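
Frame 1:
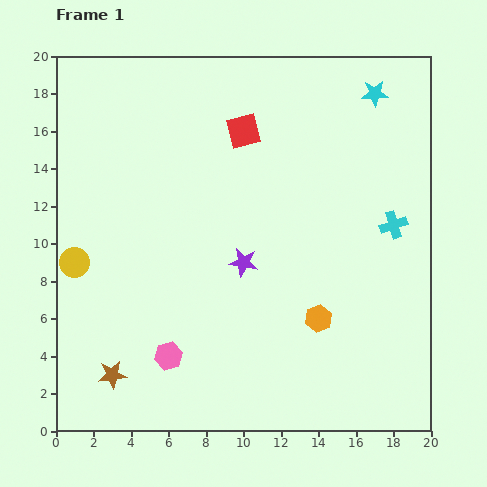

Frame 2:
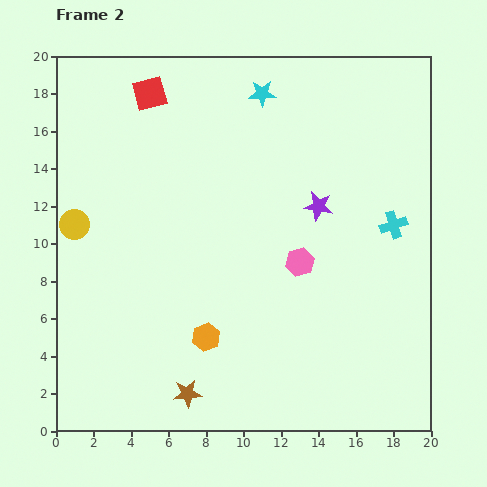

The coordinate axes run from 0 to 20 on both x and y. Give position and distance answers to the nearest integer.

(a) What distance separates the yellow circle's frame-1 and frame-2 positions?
2

The yellow circle moved from (1, 9) to (1, 11), a distance of √(0² + 2²) ≈ 2.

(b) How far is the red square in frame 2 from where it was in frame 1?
5

The red square moved from (10, 16) to (5, 18), a distance of √(5² + 2²) ≈ 5.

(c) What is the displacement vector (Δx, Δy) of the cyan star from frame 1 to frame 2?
(-6, 0)

The cyan star was at (17, 18) in frame 1 and (11, 18) in frame 2.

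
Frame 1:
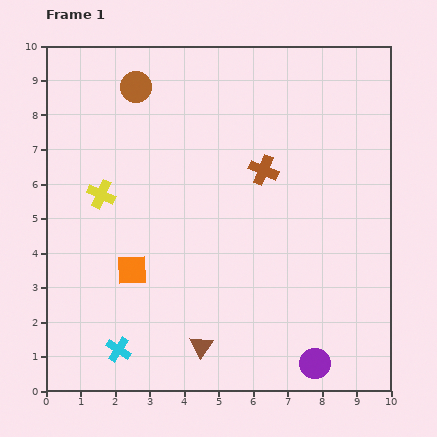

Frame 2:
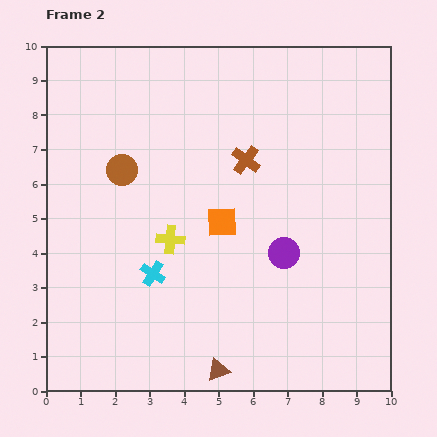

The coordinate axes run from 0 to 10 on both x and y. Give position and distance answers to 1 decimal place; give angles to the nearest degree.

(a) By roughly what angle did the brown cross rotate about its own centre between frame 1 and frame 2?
15° clockwise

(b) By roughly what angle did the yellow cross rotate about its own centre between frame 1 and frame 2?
19° counter-clockwise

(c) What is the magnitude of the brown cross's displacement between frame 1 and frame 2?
0.6

The brown cross moved from (6.3, 6.4) to (5.8, 6.7), a distance of √(0.5² + 0.3²) ≈ 0.6.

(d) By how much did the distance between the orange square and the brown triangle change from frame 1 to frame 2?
+1.3

Distance in frame 1: 3.0. Distance in frame 2: 4.3.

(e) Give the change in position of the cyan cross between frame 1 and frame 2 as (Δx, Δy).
(1.0, 2.2)

The cyan cross was at (2.1, 1.2) in frame 1 and (3.1, 3.4) in frame 2.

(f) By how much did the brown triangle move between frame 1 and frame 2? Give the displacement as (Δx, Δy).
(0.5, -0.7)

The brown triangle was at (4.5, 1.3) in frame 1 and (5.0, 0.6) in frame 2.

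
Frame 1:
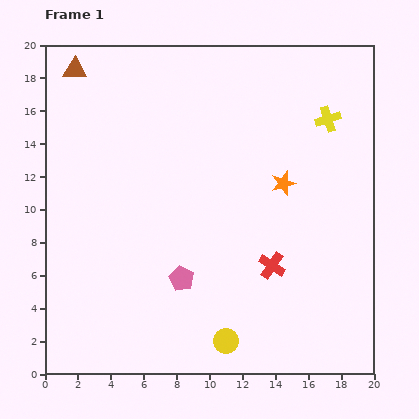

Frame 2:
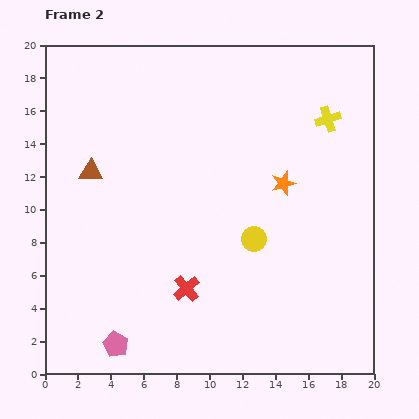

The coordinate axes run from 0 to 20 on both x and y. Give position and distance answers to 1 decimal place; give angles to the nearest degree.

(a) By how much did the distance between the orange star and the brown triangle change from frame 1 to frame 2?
-2.8

Distance in frame 1: 14.5. Distance in frame 2: 11.7.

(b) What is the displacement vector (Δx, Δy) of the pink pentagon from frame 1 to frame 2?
(-4.0, -4.0)

The pink pentagon was at (8.3, 5.8) in frame 1 and (4.3, 1.8) in frame 2.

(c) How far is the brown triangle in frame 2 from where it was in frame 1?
6.3

The brown triangle moved from (1.8, 18.5) to (2.8, 12.3), a distance of √(1.0² + 6.2²) ≈ 6.3.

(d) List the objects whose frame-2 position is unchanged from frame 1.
the orange star, the yellow cross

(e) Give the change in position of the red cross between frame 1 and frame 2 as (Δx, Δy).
(-5.2, -1.4)

The red cross was at (13.8, 6.6) in frame 1 and (8.6, 5.2) in frame 2.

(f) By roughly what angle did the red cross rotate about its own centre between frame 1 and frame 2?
16° clockwise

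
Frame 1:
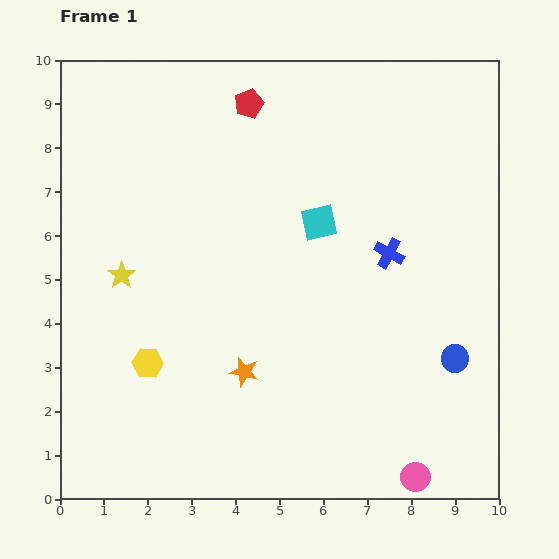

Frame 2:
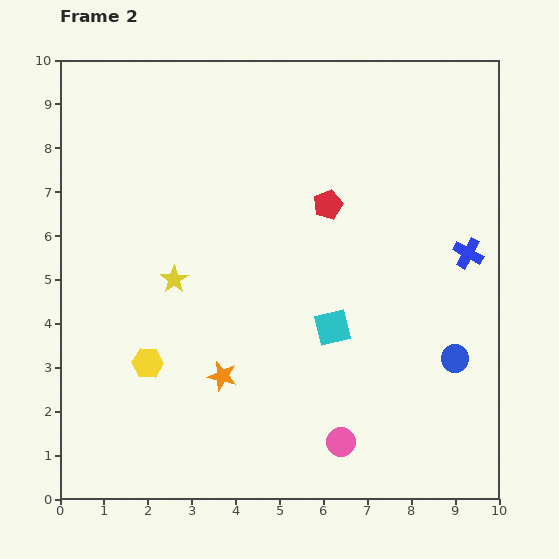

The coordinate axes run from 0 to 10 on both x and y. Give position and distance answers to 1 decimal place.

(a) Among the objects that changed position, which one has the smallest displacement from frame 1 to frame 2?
the orange star

(moved 0.5)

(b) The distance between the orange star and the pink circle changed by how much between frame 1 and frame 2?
-1.5

Distance in frame 1: 4.6. Distance in frame 2: 3.1.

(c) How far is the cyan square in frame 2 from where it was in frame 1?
2.4

The cyan square moved from (5.9, 6.3) to (6.2, 3.9), a distance of √(0.3² + 2.4²) ≈ 2.4.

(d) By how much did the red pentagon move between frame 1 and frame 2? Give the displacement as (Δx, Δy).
(1.8, -2.3)

The red pentagon was at (4.3, 9.0) in frame 1 and (6.1, 6.7) in frame 2.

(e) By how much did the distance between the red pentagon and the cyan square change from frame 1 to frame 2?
-0.3

Distance in frame 1: 3.1. Distance in frame 2: 2.8.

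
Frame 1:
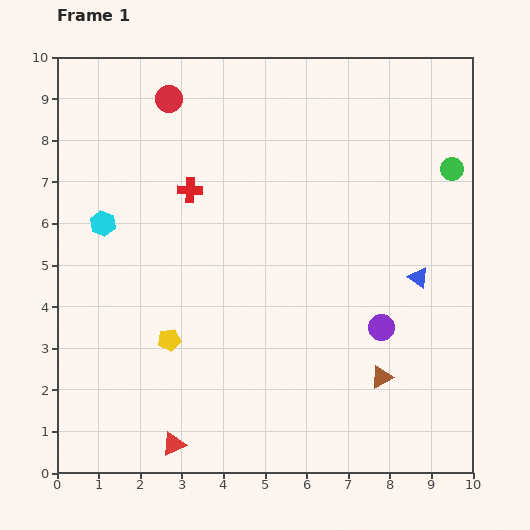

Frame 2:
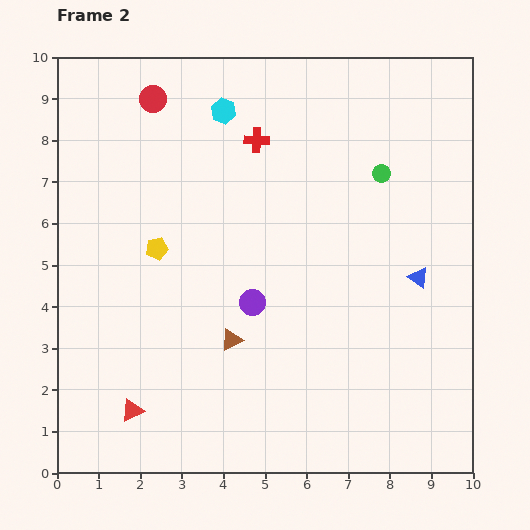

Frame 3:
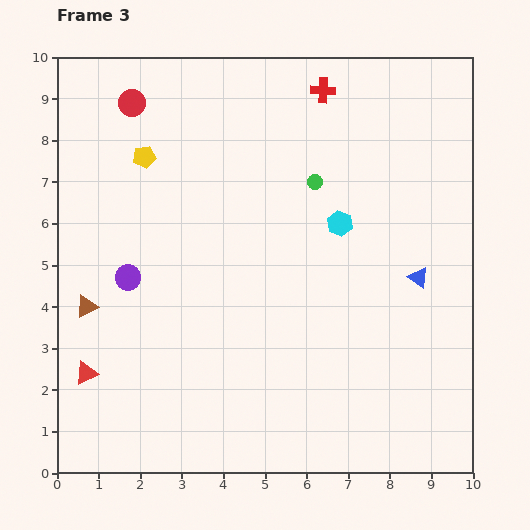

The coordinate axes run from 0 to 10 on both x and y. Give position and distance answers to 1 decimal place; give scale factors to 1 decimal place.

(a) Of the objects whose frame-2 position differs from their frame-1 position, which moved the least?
the red circle

(moved 0.4)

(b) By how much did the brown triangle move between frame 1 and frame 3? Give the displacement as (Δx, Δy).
(-7.1, 1.7)

The brown triangle was at (7.8, 2.3) in frame 1 and (0.7, 4.0) in frame 3.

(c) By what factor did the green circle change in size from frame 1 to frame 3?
0.6×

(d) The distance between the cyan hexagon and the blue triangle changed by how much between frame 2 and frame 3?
-3.9

Distance in frame 2: 6.2. Distance in frame 3: 2.3.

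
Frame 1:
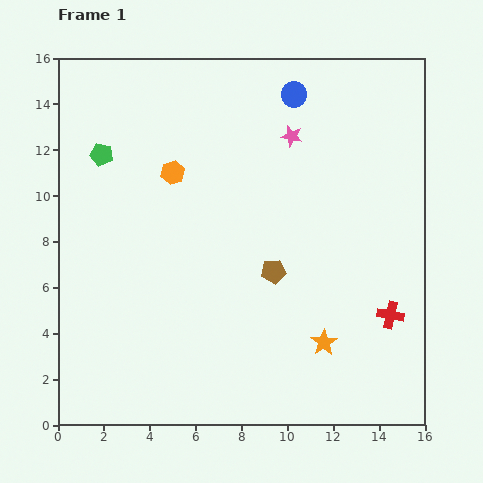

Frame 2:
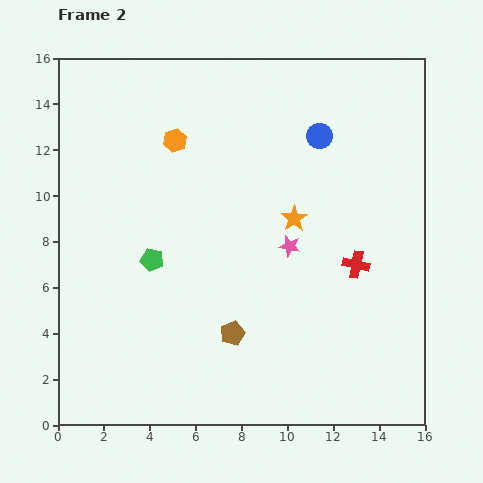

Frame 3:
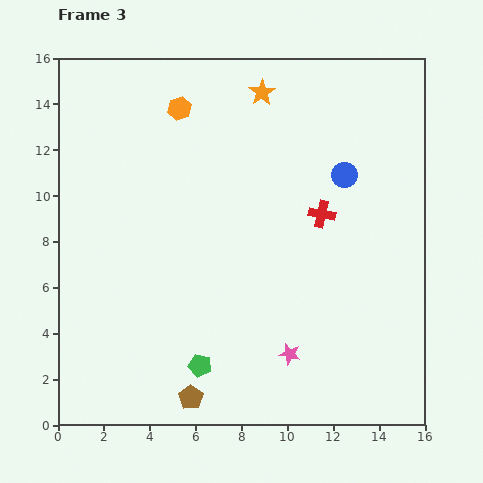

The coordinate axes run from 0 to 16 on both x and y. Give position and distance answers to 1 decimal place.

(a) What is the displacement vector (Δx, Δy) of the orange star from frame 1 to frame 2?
(-1.3, 5.4)

The orange star was at (11.6, 3.6) in frame 1 and (10.3, 9.0) in frame 2.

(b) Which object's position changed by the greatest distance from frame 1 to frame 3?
the orange star

(moved 11.2; next 10.2)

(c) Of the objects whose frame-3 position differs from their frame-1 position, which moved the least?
the orange hexagon

(moved 2.8)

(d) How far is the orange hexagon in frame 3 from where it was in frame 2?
1.4

The orange hexagon moved from (5.1, 12.4) to (5.3, 13.8), a distance of √(0.2² + 1.4²) ≈ 1.4.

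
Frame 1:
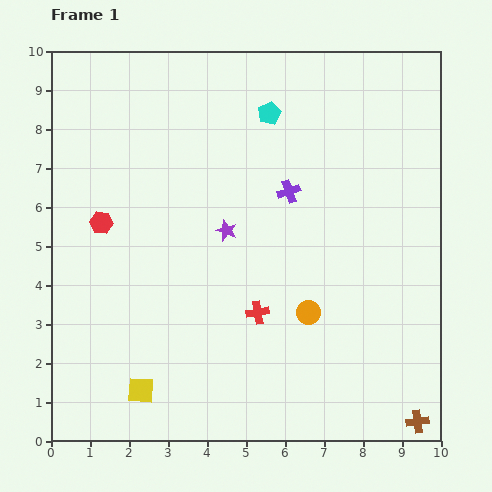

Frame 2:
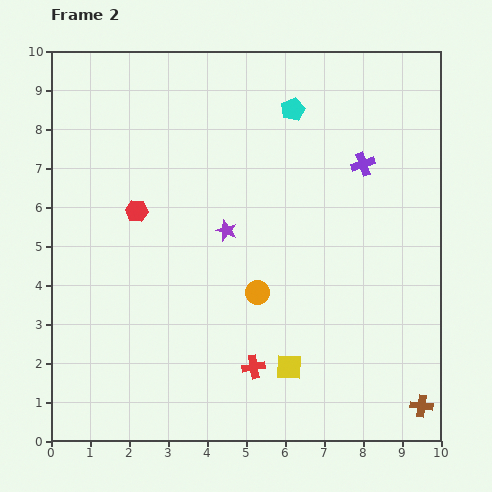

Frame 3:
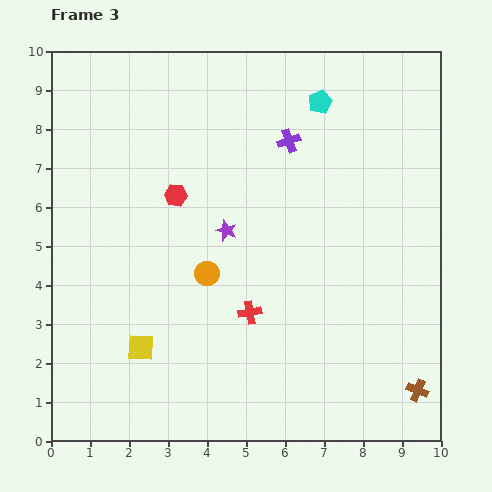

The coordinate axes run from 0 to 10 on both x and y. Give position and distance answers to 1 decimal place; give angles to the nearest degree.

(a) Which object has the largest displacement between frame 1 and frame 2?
the yellow square

(moved 3.8; next 2.0)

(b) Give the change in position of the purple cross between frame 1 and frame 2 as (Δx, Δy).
(1.9, 0.7)

The purple cross was at (6.1, 6.4) in frame 1 and (8.0, 7.1) in frame 2.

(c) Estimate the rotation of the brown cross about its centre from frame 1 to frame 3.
30° clockwise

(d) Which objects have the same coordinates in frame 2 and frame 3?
the purple star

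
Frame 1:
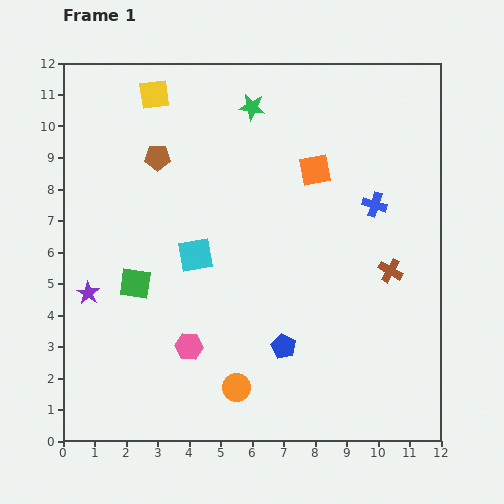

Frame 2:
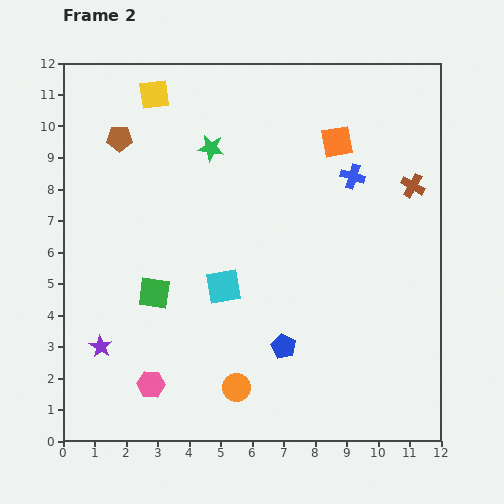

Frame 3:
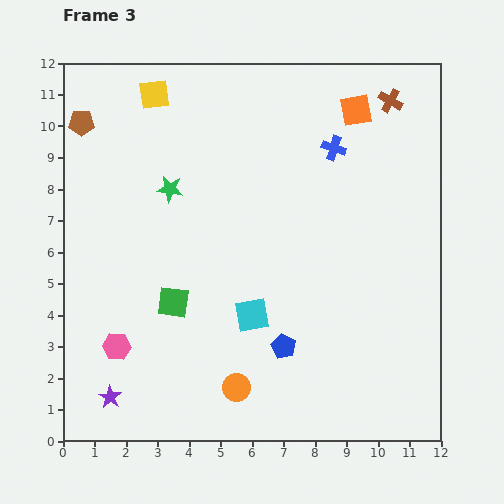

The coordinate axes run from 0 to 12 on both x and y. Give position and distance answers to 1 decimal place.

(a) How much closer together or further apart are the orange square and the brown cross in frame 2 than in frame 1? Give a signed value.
-1.2

Distance in frame 1: 4.0. Distance in frame 2: 2.8.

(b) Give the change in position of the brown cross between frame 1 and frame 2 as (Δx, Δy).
(0.7, 2.7)

The brown cross was at (10.4, 5.4) in frame 1 and (11.1, 8.1) in frame 2.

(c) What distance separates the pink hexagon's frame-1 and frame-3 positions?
2.3

The pink hexagon moved from (4.0, 3.0) to (1.7, 3.0), a distance of √(2.3² + 0.0²) ≈ 2.3.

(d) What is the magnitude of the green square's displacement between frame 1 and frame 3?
1.3

The green square moved from (2.3, 5.0) to (3.5, 4.4), a distance of √(1.2² + 0.6²) ≈ 1.3.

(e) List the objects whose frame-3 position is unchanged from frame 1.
the yellow square, the blue pentagon, the orange circle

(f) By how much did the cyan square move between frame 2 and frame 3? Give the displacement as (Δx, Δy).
(0.9, -0.9)

The cyan square was at (5.1, 4.9) in frame 2 and (6.0, 4.0) in frame 3.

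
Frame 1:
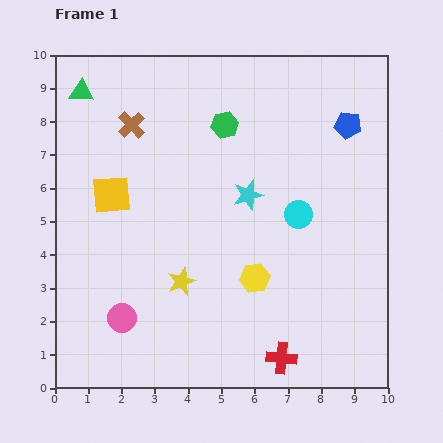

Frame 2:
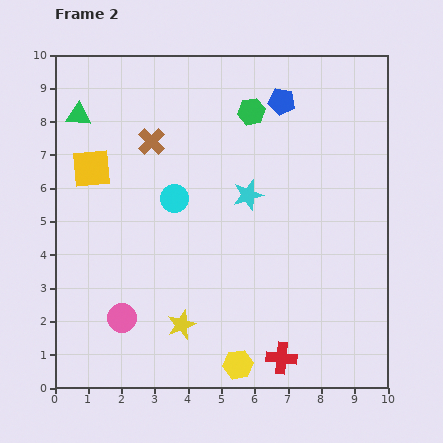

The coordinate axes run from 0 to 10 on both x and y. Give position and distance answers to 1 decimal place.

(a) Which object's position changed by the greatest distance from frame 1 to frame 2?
the cyan circle

(moved 3.7; next 2.6)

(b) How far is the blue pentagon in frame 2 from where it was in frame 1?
2.1

The blue pentagon moved from (8.8, 7.9) to (6.8, 8.6), a distance of √(2.0² + 0.7²) ≈ 2.1.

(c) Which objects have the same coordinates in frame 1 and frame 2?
the cyan star, the pink circle, the red cross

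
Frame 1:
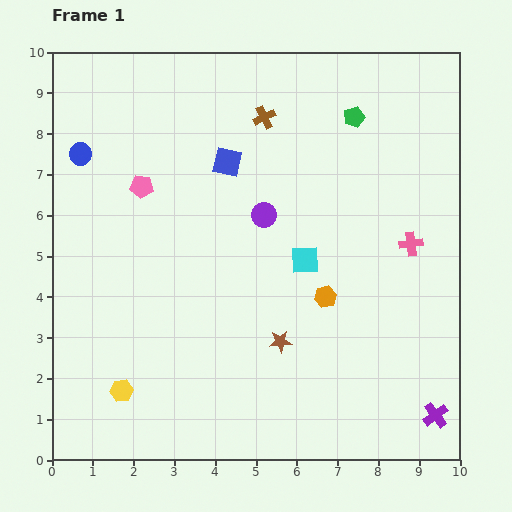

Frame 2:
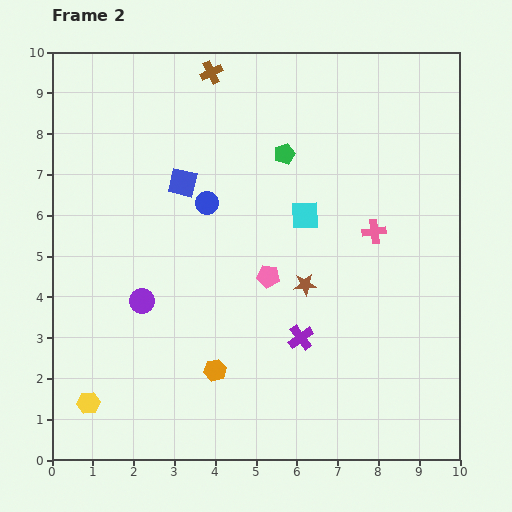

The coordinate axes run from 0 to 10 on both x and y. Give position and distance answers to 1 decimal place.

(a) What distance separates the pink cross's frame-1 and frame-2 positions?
0.9

The pink cross moved from (8.8, 5.3) to (7.9, 5.6), a distance of √(0.9² + 0.3²) ≈ 0.9.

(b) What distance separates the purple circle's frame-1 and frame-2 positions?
3.7

The purple circle moved from (5.2, 6.0) to (2.2, 3.9), a distance of √(3.0² + 2.1²) ≈ 3.7.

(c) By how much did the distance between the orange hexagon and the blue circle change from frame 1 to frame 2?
-2.8

Distance in frame 1: 6.9. Distance in frame 2: 4.1.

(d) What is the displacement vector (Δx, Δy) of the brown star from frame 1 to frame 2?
(0.6, 1.4)

The brown star was at (5.6, 2.9) in frame 1 and (6.2, 4.3) in frame 2.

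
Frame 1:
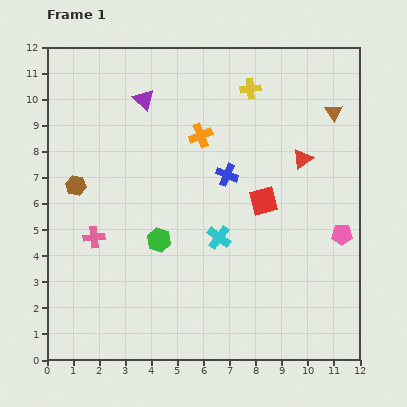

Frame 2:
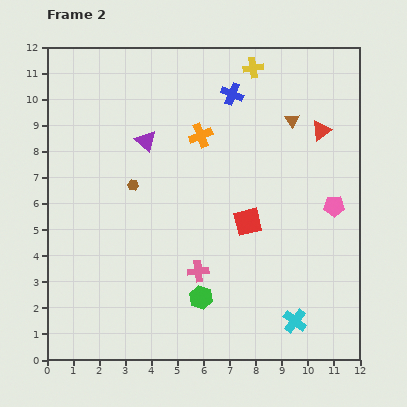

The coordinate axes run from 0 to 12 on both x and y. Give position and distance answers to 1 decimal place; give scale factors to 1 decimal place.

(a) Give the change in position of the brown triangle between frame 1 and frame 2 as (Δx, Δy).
(-1.6, -0.3)

The brown triangle was at (11.0, 9.5) in frame 1 and (9.4, 9.2) in frame 2.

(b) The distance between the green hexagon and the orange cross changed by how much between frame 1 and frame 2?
+1.9

Distance in frame 1: 4.3. Distance in frame 2: 6.2.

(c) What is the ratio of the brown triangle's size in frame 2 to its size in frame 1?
0.8×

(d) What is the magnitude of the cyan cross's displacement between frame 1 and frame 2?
4.3

The cyan cross moved from (6.6, 4.7) to (9.5, 1.5), a distance of √(2.9² + 3.2²) ≈ 4.3.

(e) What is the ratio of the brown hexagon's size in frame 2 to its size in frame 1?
0.6×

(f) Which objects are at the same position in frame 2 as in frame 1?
the orange cross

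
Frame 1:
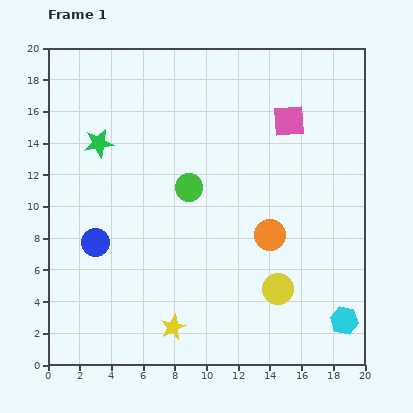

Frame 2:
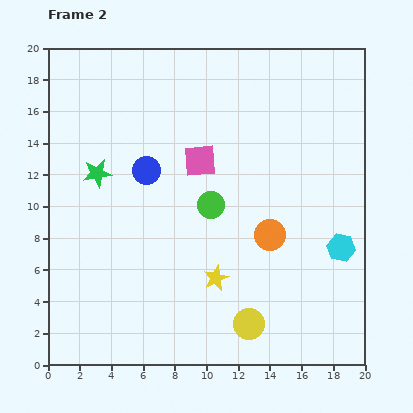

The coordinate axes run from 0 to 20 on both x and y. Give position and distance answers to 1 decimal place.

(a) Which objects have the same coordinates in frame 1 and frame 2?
the orange circle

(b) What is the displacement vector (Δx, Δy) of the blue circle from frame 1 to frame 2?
(3.2, 4.6)

The blue circle was at (3.0, 7.7) in frame 1 and (6.2, 12.3) in frame 2.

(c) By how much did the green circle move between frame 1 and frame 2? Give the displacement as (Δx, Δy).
(1.4, -1.1)

The green circle was at (8.9, 11.2) in frame 1 and (10.3, 10.1) in frame 2.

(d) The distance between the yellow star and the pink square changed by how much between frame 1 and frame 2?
-7.4

Distance in frame 1: 14.9. Distance in frame 2: 7.5.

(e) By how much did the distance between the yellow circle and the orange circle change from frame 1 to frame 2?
+2.3

Distance in frame 1: 3.4. Distance in frame 2: 5.7.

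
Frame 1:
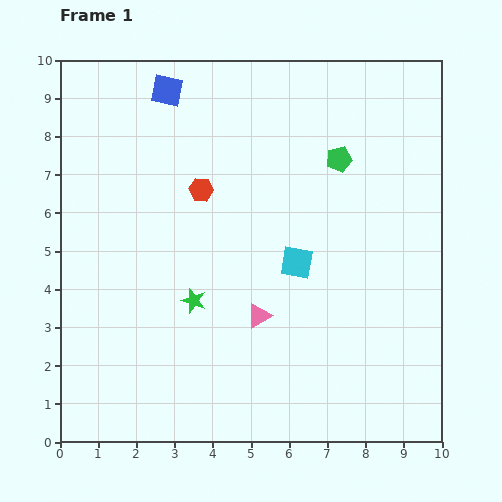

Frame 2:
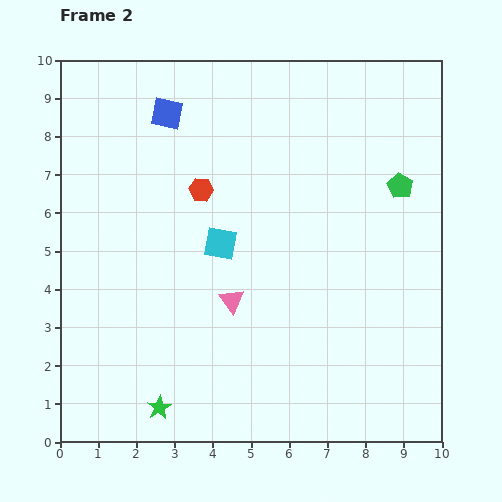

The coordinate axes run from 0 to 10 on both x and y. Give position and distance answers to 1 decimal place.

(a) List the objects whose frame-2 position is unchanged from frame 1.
the red hexagon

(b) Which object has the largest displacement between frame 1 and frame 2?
the green star

(moved 2.9; next 2.1)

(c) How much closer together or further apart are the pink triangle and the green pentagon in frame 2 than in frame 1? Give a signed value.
+0.7

Distance in frame 1: 4.6. Distance in frame 2: 5.3.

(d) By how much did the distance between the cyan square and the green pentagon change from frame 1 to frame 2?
+2.0

Distance in frame 1: 2.9. Distance in frame 2: 4.9.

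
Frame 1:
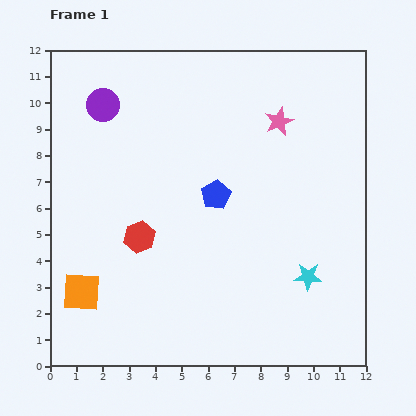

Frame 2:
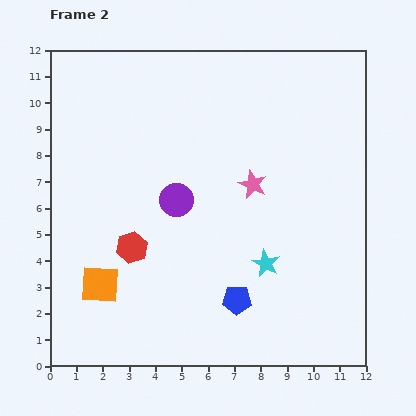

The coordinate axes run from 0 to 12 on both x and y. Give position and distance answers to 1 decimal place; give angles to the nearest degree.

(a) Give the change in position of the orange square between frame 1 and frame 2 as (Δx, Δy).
(0.7, 0.3)

The orange square was at (1.2, 2.8) in frame 1 and (1.9, 3.1) in frame 2.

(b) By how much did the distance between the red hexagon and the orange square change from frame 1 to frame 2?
-1.2

Distance in frame 1: 3.0. Distance in frame 2: 1.8.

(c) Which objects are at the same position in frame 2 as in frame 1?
none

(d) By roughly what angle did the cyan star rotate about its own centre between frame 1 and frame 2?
24° clockwise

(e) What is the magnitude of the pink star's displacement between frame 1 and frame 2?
2.6

The pink star moved from (8.7, 9.3) to (7.7, 6.9), a distance of √(1.0² + 2.4²) ≈ 2.6.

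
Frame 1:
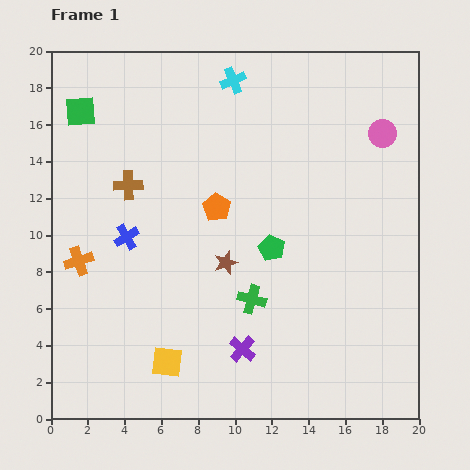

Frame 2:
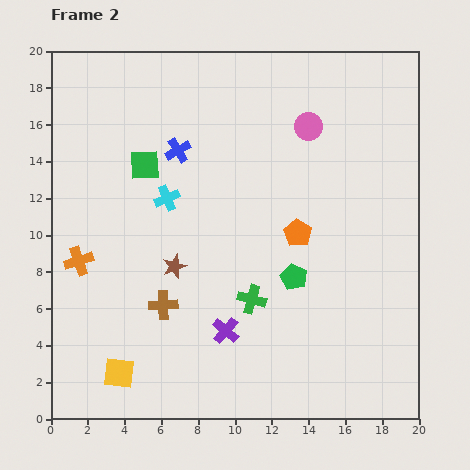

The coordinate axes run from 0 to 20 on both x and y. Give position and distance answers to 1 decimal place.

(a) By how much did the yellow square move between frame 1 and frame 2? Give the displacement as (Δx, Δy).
(-2.6, -0.6)

The yellow square was at (6.3, 3.1) in frame 1 and (3.7, 2.5) in frame 2.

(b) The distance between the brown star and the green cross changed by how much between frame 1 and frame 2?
+2.2

Distance in frame 1: 2.4. Distance in frame 2: 4.6.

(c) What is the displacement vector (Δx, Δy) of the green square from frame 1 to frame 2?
(3.5, -2.9)

The green square was at (1.6, 16.7) in frame 1 and (5.1, 13.8) in frame 2.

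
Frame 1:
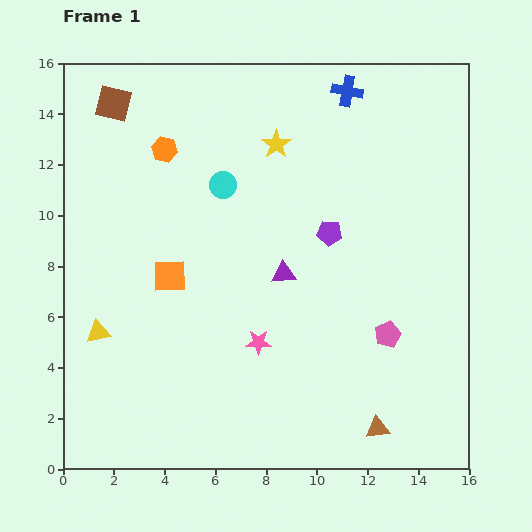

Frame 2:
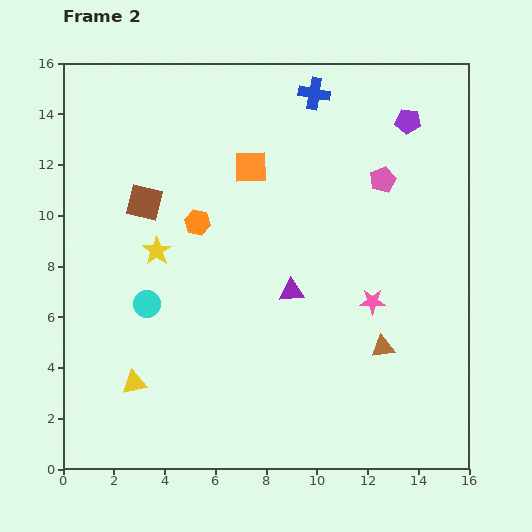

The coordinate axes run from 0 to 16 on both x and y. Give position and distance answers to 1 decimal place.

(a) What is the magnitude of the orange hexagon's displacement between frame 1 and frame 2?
3.2

The orange hexagon moved from (4.0, 12.6) to (5.3, 9.7), a distance of √(1.3² + 2.9²) ≈ 3.2.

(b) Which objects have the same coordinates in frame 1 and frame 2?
none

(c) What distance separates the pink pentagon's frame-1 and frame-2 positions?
6.1

The pink pentagon moved from (12.8, 5.3) to (12.6, 11.4), a distance of √(0.2² + 6.1²) ≈ 6.1.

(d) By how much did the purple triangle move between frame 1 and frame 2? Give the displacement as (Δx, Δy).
(0.3, -0.7)

The purple triangle was at (8.7, 7.7) in frame 1 and (9.0, 7.0) in frame 2.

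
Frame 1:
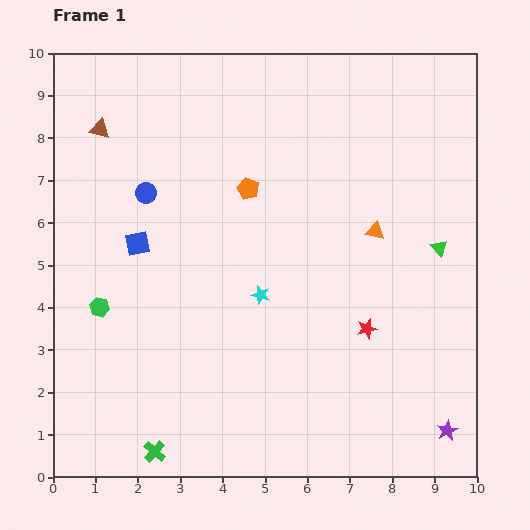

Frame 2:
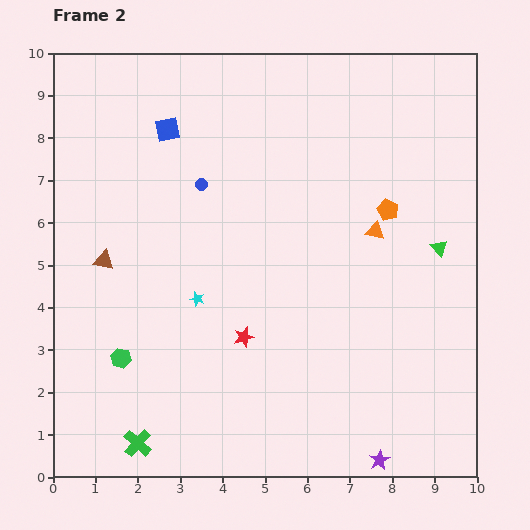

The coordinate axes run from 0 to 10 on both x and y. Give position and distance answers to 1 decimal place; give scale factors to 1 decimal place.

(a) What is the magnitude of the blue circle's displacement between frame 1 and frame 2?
1.3

The blue circle moved from (2.2, 6.7) to (3.5, 6.9), a distance of √(1.3² + 0.2²) ≈ 1.3.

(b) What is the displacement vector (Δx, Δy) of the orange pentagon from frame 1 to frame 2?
(3.3, -0.5)

The orange pentagon was at (4.6, 6.8) in frame 1 and (7.9, 6.3) in frame 2.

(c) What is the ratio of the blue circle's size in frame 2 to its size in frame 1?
0.6×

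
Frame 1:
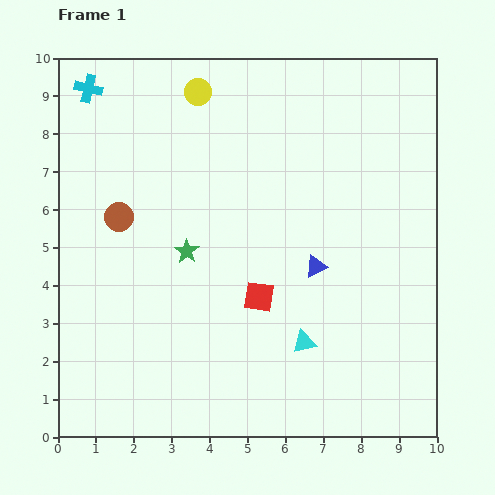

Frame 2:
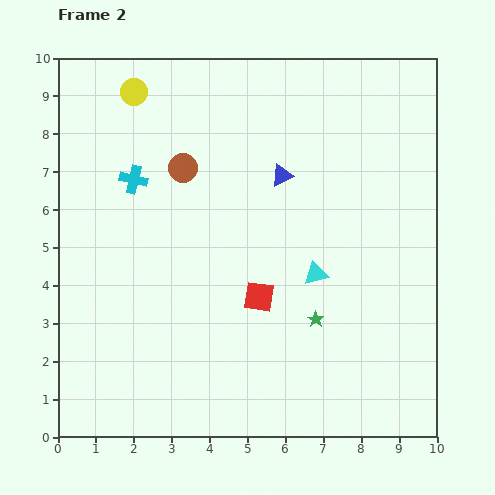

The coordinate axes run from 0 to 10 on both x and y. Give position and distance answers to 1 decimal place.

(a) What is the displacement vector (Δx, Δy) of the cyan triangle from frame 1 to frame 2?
(0.3, 1.8)

The cyan triangle was at (6.5, 2.5) in frame 1 and (6.8, 4.3) in frame 2.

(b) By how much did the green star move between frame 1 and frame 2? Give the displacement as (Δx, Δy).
(3.4, -1.8)

The green star was at (3.4, 4.9) in frame 1 and (6.8, 3.1) in frame 2.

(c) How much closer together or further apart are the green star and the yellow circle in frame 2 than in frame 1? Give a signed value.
+3.5

Distance in frame 1: 4.2. Distance in frame 2: 7.7.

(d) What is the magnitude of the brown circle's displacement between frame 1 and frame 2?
2.1

The brown circle moved from (1.6, 5.8) to (3.3, 7.1), a distance of √(1.7² + 1.3²) ≈ 2.1.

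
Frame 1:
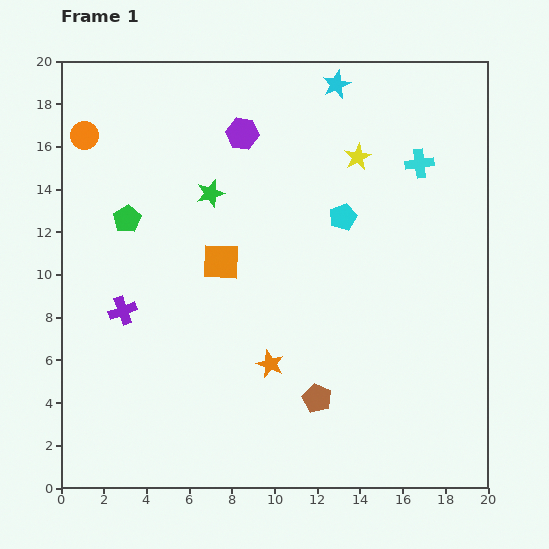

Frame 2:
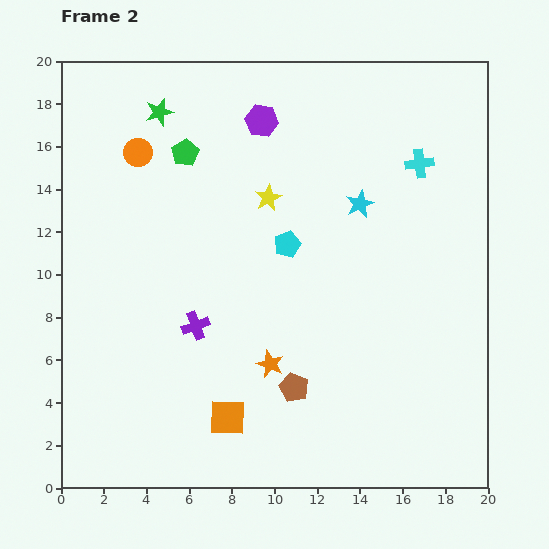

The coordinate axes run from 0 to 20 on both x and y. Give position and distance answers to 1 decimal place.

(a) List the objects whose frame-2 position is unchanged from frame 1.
the orange star, the cyan cross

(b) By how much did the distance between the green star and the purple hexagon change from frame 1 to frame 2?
+1.6

Distance in frame 1: 3.2. Distance in frame 2: 4.8.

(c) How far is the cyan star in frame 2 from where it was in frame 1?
5.7

The cyan star moved from (12.9, 18.9) to (14.0, 13.3), a distance of √(1.1² + 5.6²) ≈ 5.7.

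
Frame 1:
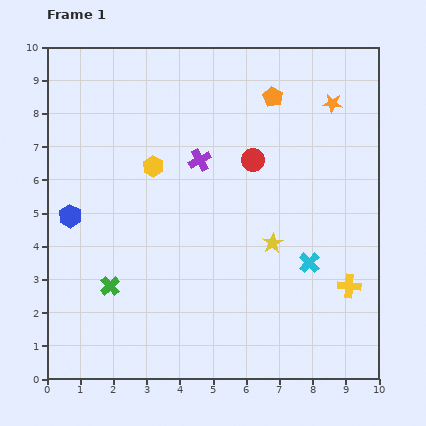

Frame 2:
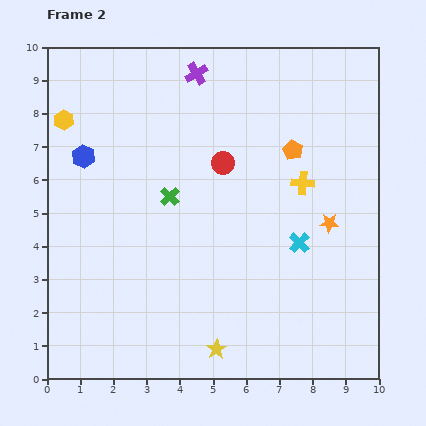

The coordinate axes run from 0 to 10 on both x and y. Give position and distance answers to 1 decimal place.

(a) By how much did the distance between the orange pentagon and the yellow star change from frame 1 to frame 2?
+2.0

Distance in frame 1: 4.4. Distance in frame 2: 6.4.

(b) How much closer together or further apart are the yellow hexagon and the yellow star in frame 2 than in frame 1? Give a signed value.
+4.0

Distance in frame 1: 4.3. Distance in frame 2: 8.3.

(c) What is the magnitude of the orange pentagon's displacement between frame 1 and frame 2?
1.7

The orange pentagon moved from (6.8, 8.5) to (7.4, 6.9), a distance of √(0.6² + 1.6²) ≈ 1.7.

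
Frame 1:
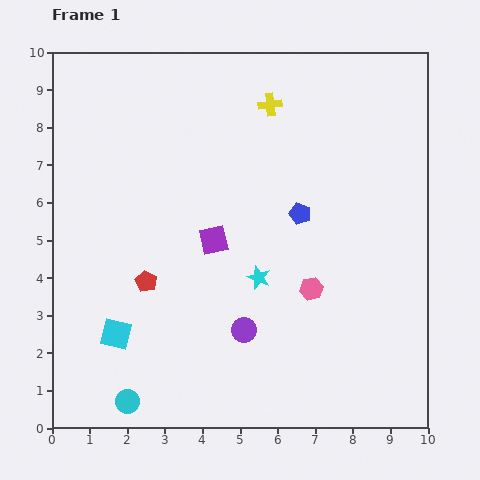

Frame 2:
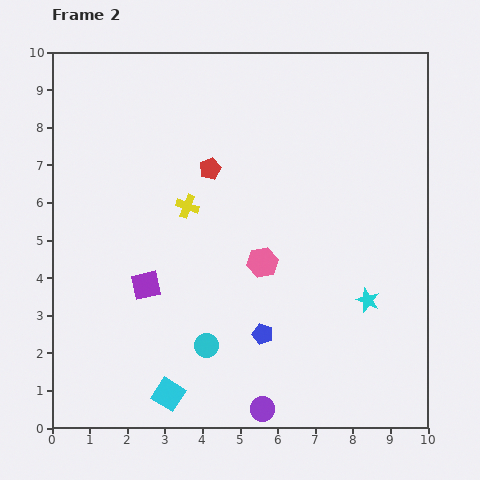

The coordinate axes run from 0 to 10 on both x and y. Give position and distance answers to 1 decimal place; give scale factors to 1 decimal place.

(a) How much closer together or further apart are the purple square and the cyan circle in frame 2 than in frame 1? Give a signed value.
-2.6

Distance in frame 1: 4.9. Distance in frame 2: 2.3.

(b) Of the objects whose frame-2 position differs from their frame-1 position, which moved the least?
the pink hexagon

(moved 1.5)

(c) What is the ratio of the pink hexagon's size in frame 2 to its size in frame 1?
1.4×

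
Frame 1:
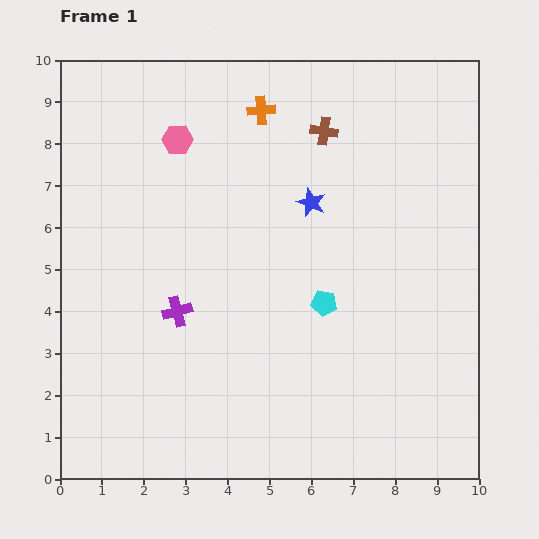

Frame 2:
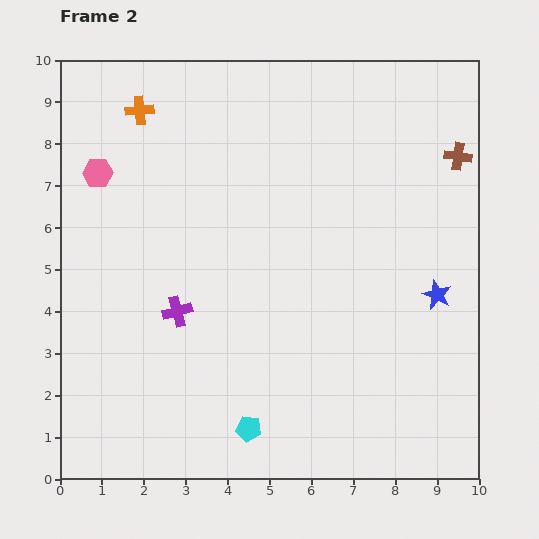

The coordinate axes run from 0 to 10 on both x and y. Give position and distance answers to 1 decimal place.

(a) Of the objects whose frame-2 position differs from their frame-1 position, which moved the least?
the pink hexagon

(moved 2.1)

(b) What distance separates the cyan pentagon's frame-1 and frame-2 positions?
3.5

The cyan pentagon moved from (6.3, 4.2) to (4.5, 1.2), a distance of √(1.8² + 3.0²) ≈ 3.5.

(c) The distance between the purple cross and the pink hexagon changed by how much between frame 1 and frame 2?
-0.3

Distance in frame 1: 4.1. Distance in frame 2: 3.8.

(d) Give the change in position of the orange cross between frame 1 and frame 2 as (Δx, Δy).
(-2.9, 0.0)

The orange cross was at (4.8, 8.8) in frame 1 and (1.9, 8.8) in frame 2.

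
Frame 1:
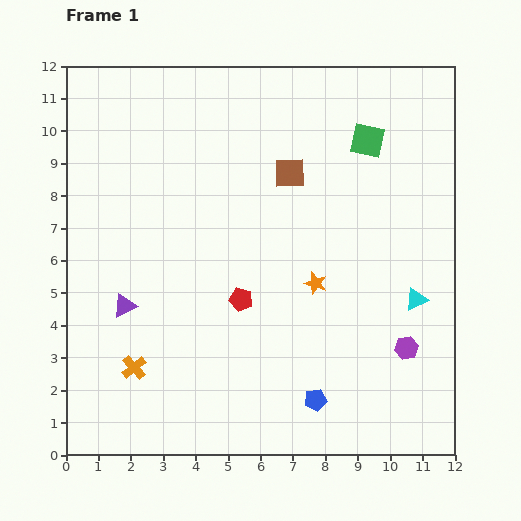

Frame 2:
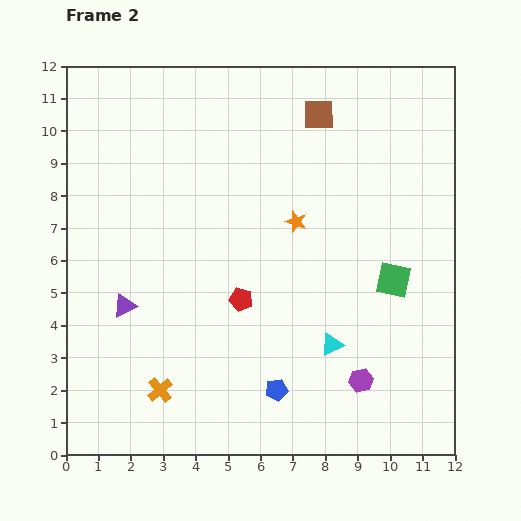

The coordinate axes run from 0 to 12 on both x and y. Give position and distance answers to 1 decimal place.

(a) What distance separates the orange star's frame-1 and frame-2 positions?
2.0

The orange star moved from (7.7, 5.3) to (7.1, 7.2), a distance of √(0.6² + 1.9²) ≈ 2.0.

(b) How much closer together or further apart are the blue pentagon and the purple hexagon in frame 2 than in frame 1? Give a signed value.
-0.6

Distance in frame 1: 3.2. Distance in frame 2: 2.6.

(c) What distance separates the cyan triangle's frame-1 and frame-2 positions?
3.0

The cyan triangle moved from (10.8, 4.8) to (8.2, 3.4), a distance of √(2.6² + 1.4²) ≈ 3.0.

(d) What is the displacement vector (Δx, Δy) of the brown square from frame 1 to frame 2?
(0.9, 1.8)

The brown square was at (6.9, 8.7) in frame 1 and (7.8, 10.5) in frame 2.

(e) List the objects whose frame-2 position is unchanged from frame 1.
the purple triangle, the red pentagon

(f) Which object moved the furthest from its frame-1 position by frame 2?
the green square

(moved 4.4; next 3.0)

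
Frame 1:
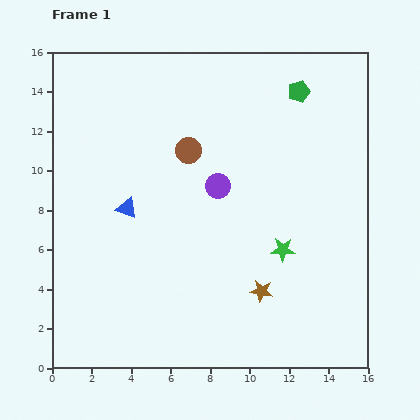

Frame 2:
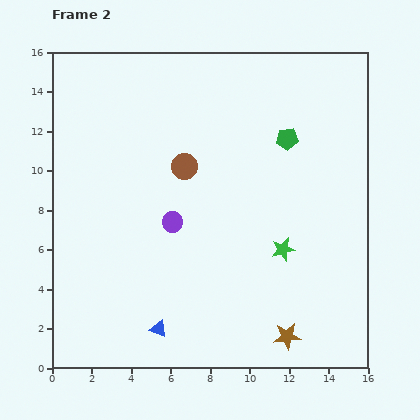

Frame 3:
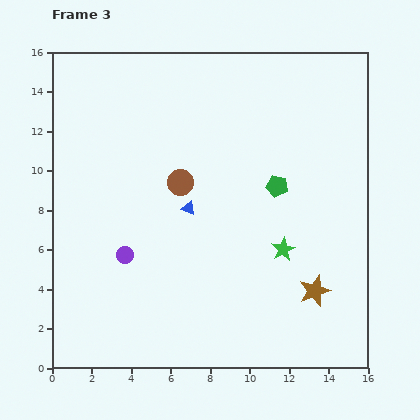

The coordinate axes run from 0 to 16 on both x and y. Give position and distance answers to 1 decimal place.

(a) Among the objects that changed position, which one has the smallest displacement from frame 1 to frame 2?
the brown circle

(moved 0.8)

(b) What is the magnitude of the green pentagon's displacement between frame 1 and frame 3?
4.9

The green pentagon moved from (12.5, 14.0) to (11.4, 9.2), a distance of √(1.1² + 4.8²) ≈ 4.9.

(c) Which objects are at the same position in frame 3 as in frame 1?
the green star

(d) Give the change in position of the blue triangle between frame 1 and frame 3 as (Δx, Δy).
(3.1, 0.0)

The blue triangle was at (3.8, 8.1) in frame 1 and (6.9, 8.1) in frame 3.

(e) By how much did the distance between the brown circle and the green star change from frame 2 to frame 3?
-0.3

Distance in frame 2: 6.5. Distance in frame 3: 6.2.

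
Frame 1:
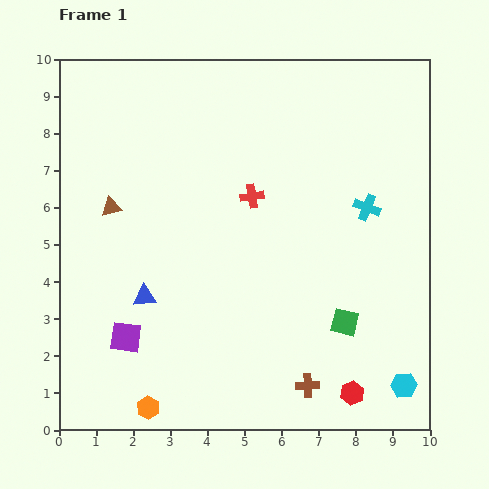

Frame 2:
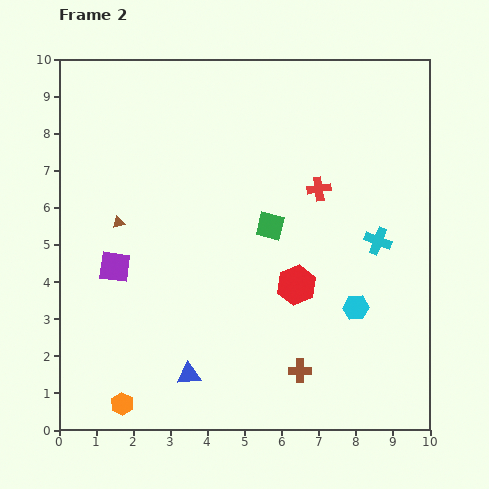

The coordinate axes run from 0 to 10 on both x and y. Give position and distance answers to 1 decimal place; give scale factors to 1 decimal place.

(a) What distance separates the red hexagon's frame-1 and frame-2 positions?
3.3

The red hexagon moved from (7.9, 1.0) to (6.4, 3.9), a distance of √(1.5² + 2.9²) ≈ 3.3.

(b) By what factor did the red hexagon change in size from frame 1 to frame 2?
1.6×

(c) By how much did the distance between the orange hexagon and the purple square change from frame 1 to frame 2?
+1.7

Distance in frame 1: 2.0. Distance in frame 2: 3.7.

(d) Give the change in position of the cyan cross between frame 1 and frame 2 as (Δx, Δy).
(0.3, -0.9)

The cyan cross was at (8.3, 6.0) in frame 1 and (8.6, 5.1) in frame 2.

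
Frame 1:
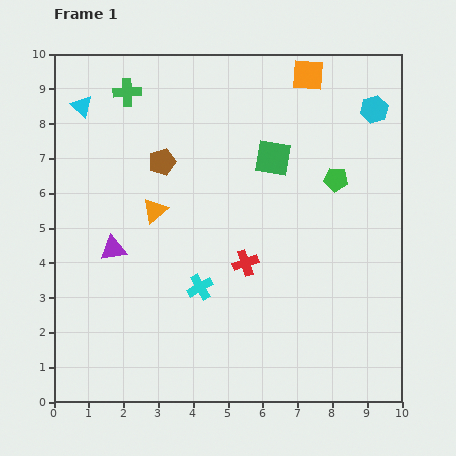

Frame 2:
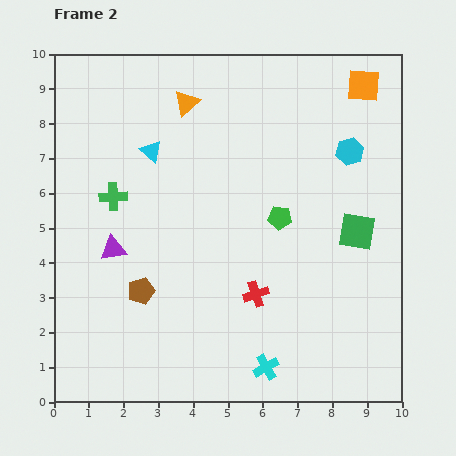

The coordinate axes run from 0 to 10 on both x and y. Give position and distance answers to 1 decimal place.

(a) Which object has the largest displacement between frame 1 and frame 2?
the brown pentagon

(moved 3.7; next 3.2)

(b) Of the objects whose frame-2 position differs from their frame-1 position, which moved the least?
the red cross

(moved 0.9)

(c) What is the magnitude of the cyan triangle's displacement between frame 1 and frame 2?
2.4

The cyan triangle moved from (0.8, 8.5) to (2.8, 7.2), a distance of √(2.0² + 1.3²) ≈ 2.4.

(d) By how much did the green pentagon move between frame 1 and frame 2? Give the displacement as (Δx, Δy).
(-1.6, -1.1)

The green pentagon was at (8.1, 6.4) in frame 1 and (6.5, 5.3) in frame 2.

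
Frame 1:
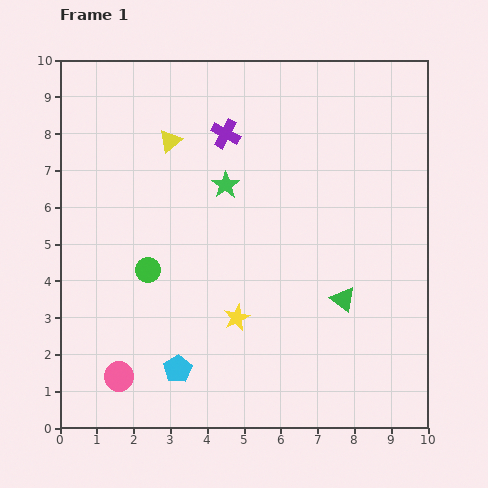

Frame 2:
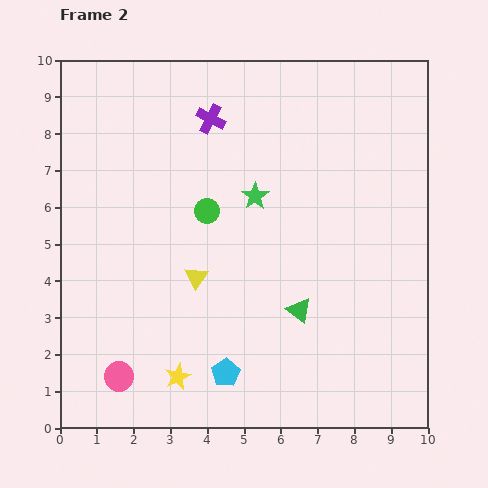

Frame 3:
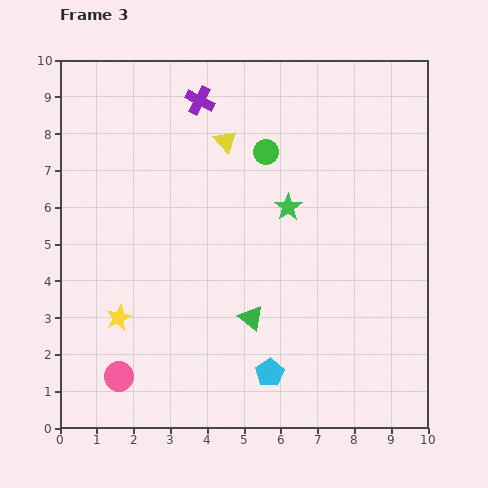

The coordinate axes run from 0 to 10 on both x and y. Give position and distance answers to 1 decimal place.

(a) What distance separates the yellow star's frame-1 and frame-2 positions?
2.3

The yellow star moved from (4.8, 3.0) to (3.2, 1.4), a distance of √(1.6² + 1.6²) ≈ 2.3.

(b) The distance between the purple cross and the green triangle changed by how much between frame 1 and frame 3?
+0.6

Distance in frame 1: 5.5. Distance in frame 3: 6.1.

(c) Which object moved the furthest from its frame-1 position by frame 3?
the green circle

(moved 4.5; next 3.2)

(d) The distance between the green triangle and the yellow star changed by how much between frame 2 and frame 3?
-0.2

Distance in frame 2: 3.8. Distance in frame 3: 3.6.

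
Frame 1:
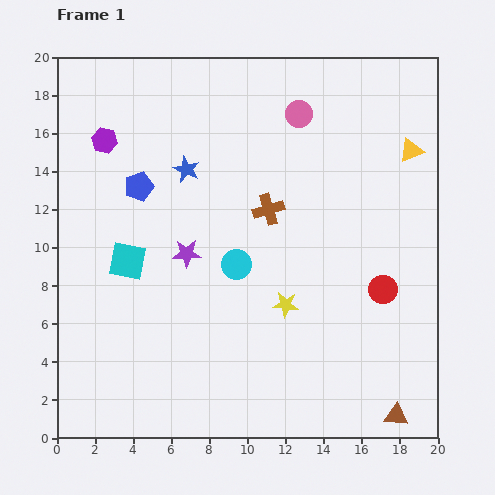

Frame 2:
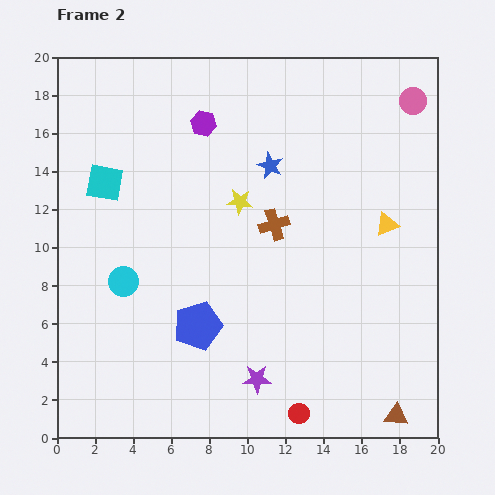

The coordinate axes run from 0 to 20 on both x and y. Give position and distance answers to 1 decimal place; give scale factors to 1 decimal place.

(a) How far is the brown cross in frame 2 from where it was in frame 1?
0.9

The brown cross moved from (11.1, 12.0) to (11.4, 11.2), a distance of √(0.3² + 0.8²) ≈ 0.9.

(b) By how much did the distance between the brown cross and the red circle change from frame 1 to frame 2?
+2.7

Distance in frame 1: 7.3. Distance in frame 2: 10.0.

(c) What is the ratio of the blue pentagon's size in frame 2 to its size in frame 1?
1.7×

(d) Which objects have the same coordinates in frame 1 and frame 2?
the brown triangle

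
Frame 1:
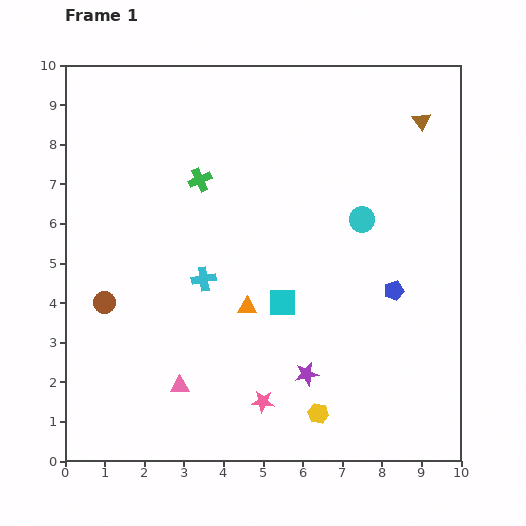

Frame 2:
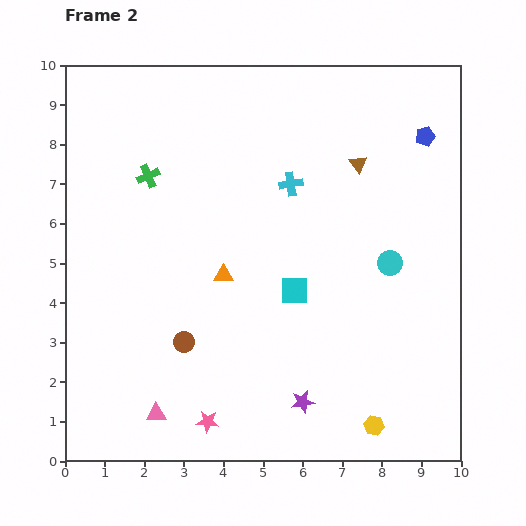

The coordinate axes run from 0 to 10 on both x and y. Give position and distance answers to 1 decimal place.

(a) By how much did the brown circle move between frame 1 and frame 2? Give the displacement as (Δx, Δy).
(2.0, -1.0)

The brown circle was at (1.0, 4.0) in frame 1 and (3.0, 3.0) in frame 2.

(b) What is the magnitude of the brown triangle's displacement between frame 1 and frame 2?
1.9

The brown triangle moved from (9.0, 8.6) to (7.4, 7.5), a distance of √(1.6² + 1.1²) ≈ 1.9.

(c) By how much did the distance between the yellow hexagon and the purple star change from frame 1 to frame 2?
+0.9

Distance in frame 1: 1.0. Distance in frame 2: 1.9.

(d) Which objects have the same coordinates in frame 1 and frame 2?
none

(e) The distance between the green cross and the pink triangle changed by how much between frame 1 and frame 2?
+0.8

Distance in frame 1: 5.2. Distance in frame 2: 6.0.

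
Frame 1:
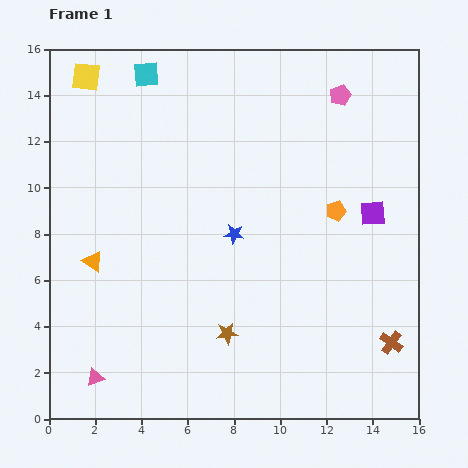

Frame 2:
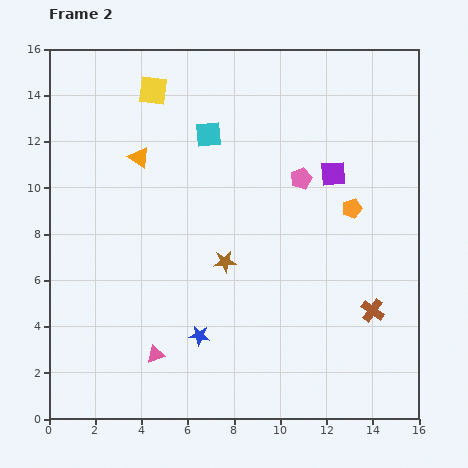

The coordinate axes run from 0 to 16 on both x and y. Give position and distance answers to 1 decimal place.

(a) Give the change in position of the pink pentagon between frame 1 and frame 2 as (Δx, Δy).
(-1.7, -3.6)

The pink pentagon was at (12.6, 14.0) in frame 1 and (10.9, 10.4) in frame 2.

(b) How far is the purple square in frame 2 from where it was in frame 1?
2.4

The purple square moved from (14.0, 8.9) to (12.3, 10.6), a distance of √(1.7² + 1.7²) ≈ 2.4.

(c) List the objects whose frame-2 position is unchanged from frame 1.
none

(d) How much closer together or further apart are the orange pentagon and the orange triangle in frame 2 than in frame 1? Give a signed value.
-1.2

Distance in frame 1: 10.7. Distance in frame 2: 9.5.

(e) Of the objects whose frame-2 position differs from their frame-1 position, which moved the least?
the orange pentagon

(moved 0.7)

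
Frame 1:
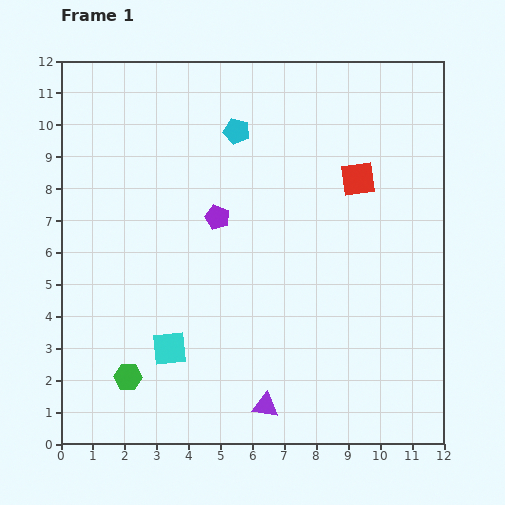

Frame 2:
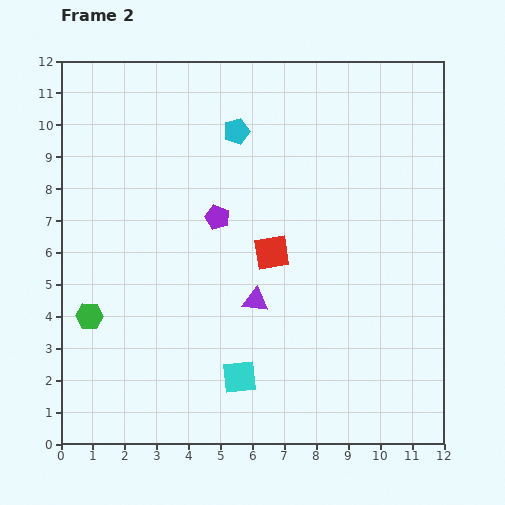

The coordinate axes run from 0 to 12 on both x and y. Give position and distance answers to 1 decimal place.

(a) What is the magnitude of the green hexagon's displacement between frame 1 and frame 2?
2.2

The green hexagon moved from (2.1, 2.1) to (0.9, 4.0), a distance of √(1.2² + 1.9²) ≈ 2.2.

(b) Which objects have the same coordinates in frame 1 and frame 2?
the cyan pentagon, the purple pentagon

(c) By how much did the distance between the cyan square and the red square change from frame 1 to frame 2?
-3.9

Distance in frame 1: 7.9. Distance in frame 2: 4.0.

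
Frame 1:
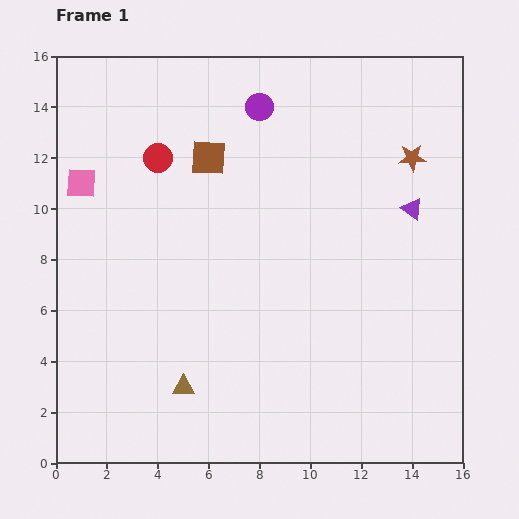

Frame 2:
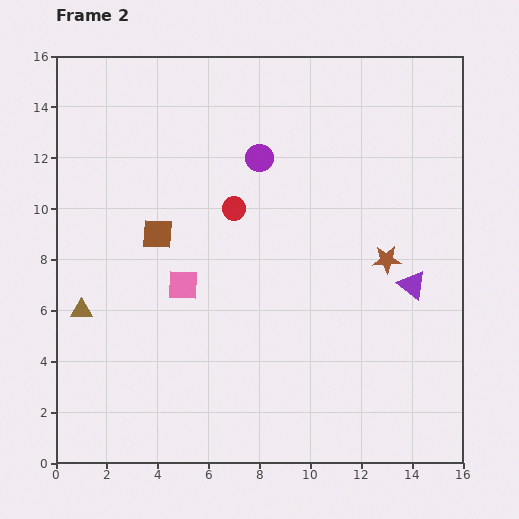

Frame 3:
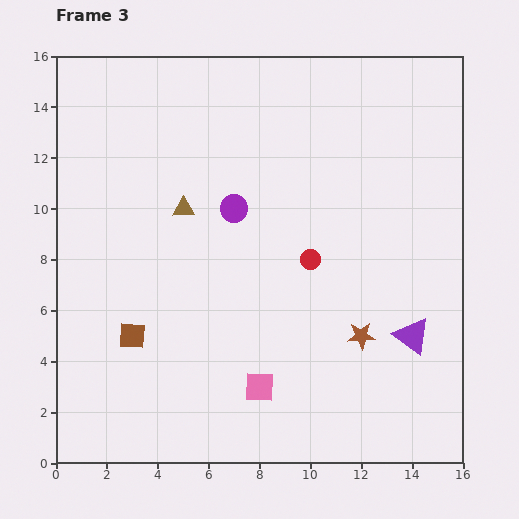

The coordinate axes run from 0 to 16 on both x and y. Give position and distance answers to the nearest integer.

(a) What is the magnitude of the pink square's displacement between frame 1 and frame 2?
6

The pink square moved from (1, 11) to (5, 7), a distance of √(4² + 4²) ≈ 6.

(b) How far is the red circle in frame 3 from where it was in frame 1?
7

The red circle moved from (4, 12) to (10, 8), a distance of √(6² + 4²) ≈ 7.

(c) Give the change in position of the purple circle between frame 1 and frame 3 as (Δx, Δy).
(-1, -4)

The purple circle was at (8, 14) in frame 1 and (7, 10) in frame 3.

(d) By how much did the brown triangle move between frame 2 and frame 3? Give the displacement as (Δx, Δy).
(4, 4)

The brown triangle was at (1, 6) in frame 2 and (5, 10) in frame 3.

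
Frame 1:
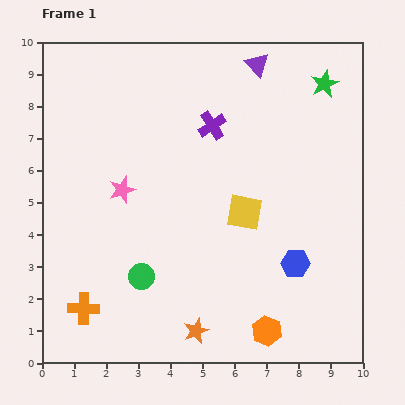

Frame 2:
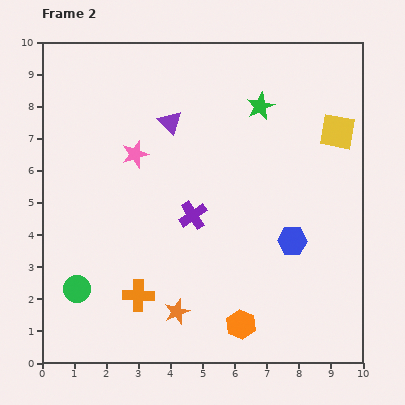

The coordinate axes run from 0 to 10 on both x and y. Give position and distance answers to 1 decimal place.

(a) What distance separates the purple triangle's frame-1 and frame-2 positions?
3.2

The purple triangle moved from (6.7, 9.3) to (4.0, 7.5), a distance of √(2.7² + 1.8²) ≈ 3.2.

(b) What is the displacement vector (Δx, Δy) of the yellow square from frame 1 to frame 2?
(2.9, 2.5)

The yellow square was at (6.3, 4.7) in frame 1 and (9.2, 7.2) in frame 2.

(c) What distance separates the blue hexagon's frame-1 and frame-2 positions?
0.7

The blue hexagon moved from (7.9, 3.1) to (7.8, 3.8), a distance of √(0.1² + 0.7²) ≈ 0.7.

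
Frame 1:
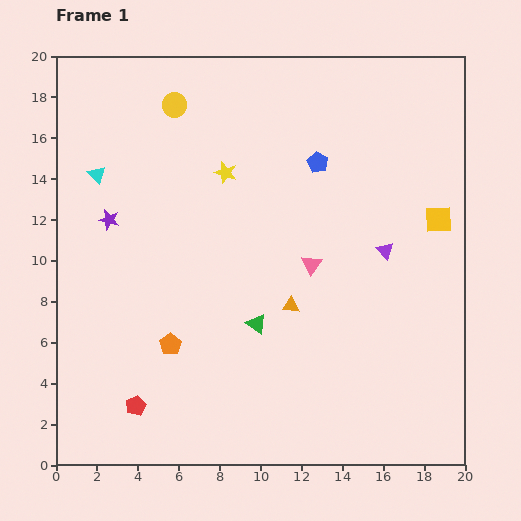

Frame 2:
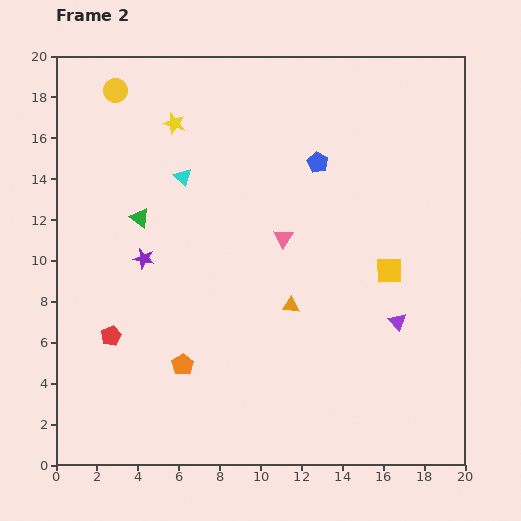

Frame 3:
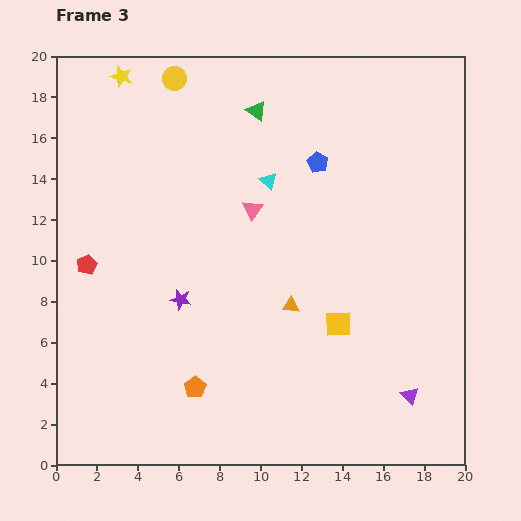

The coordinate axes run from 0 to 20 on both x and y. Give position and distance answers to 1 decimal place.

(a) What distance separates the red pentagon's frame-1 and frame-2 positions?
3.6

The red pentagon moved from (3.9, 2.9) to (2.7, 6.3), a distance of √(1.2² + 3.4²) ≈ 3.6.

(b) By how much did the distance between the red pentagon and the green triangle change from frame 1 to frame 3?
+4.1

Distance in frame 1: 7.1. Distance in frame 3: 11.2.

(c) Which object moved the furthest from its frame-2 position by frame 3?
the green triangle

(moved 7.7; next 4.2)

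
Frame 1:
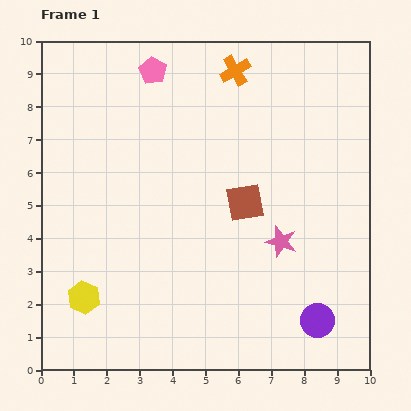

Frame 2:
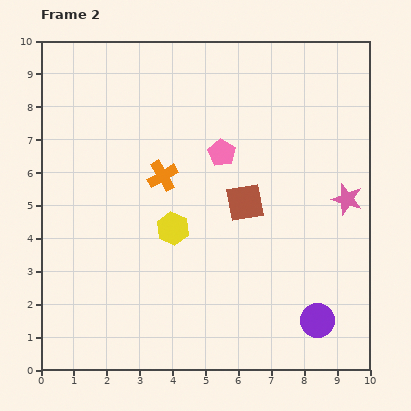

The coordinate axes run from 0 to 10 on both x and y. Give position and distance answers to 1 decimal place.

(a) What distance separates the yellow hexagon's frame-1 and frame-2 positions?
3.4

The yellow hexagon moved from (1.3, 2.2) to (4.0, 4.3), a distance of √(2.7² + 2.1²) ≈ 3.4.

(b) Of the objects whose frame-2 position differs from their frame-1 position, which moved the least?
the pink star

(moved 2.4)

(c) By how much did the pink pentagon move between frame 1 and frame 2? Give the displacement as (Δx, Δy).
(2.1, -2.5)

The pink pentagon was at (3.4, 9.1) in frame 1 and (5.5, 6.6) in frame 2.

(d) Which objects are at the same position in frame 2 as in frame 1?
the purple circle, the brown square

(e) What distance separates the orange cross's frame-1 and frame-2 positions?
3.9

The orange cross moved from (5.9, 9.1) to (3.7, 5.9), a distance of √(2.2² + 3.2²) ≈ 3.9.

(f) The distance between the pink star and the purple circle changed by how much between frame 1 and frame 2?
+1.2

Distance in frame 1: 2.6. Distance in frame 2: 3.8.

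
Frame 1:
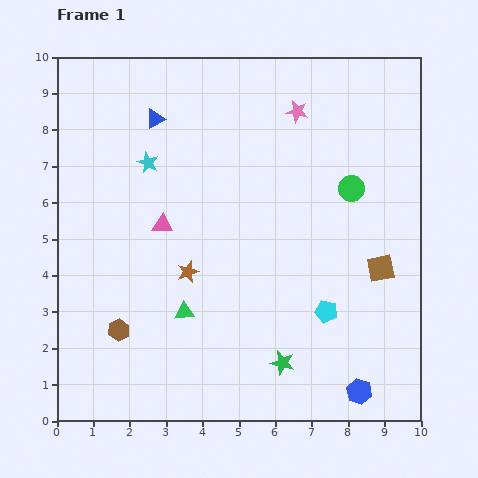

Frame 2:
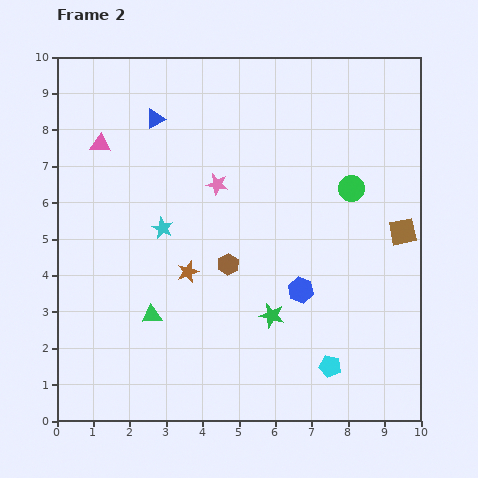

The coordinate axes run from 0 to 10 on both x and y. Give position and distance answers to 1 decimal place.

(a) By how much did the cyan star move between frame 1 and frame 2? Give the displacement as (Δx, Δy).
(0.4, -1.8)

The cyan star was at (2.5, 7.1) in frame 1 and (2.9, 5.3) in frame 2.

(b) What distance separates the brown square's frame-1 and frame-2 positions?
1.2

The brown square moved from (8.9, 4.2) to (9.5, 5.2), a distance of √(0.6² + 1.0²) ≈ 1.2.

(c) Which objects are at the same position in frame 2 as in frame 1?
the blue triangle, the green circle, the brown star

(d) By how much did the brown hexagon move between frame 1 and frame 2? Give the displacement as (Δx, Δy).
(3.0, 1.8)

The brown hexagon was at (1.7, 2.5) in frame 1 and (4.7, 4.3) in frame 2.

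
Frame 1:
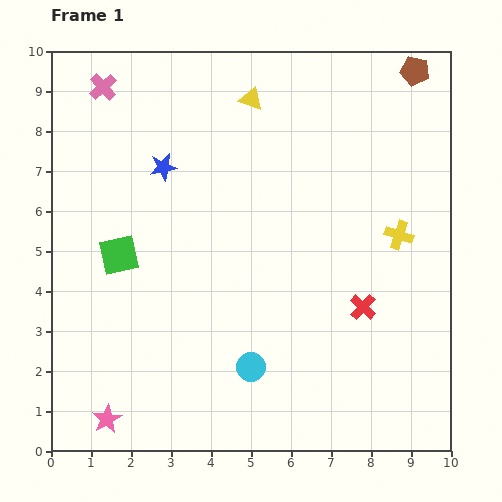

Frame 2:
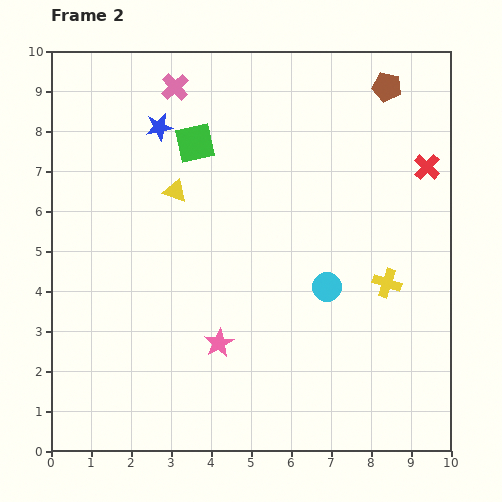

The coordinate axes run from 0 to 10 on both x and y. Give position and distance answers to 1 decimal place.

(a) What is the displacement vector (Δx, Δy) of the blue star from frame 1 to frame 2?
(-0.1, 1.0)

The blue star was at (2.8, 7.1) in frame 1 and (2.7, 8.1) in frame 2.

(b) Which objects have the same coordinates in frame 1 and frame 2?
none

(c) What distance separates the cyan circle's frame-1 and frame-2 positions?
2.8

The cyan circle moved from (5.0, 2.1) to (6.9, 4.1), a distance of √(1.9² + 2.0²) ≈ 2.8.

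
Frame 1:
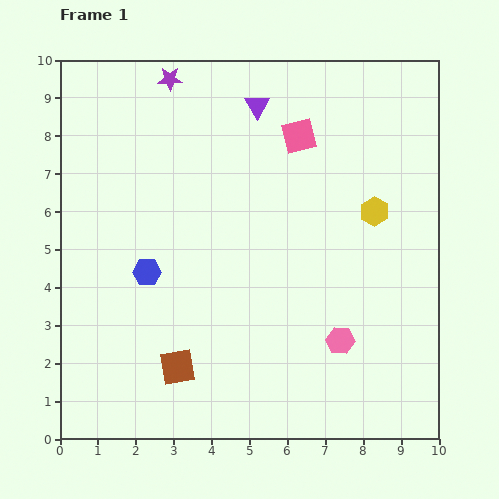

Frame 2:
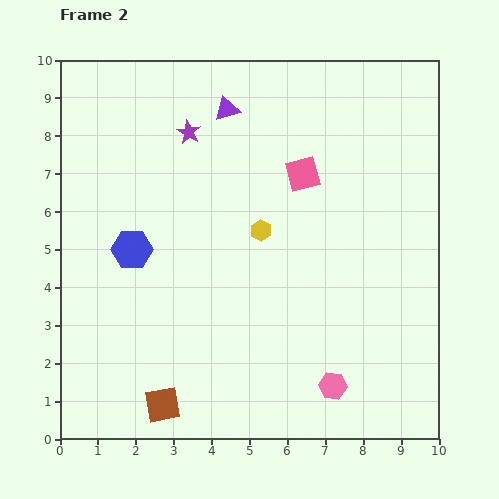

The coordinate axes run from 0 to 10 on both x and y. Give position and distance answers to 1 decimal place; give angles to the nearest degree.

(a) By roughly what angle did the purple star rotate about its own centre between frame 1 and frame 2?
29° clockwise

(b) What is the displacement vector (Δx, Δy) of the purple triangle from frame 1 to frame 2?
(-0.8, -0.1)

The purple triangle was at (5.2, 8.8) in frame 1 and (4.4, 8.7) in frame 2.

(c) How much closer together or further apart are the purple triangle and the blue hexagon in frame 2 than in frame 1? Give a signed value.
-0.8

Distance in frame 1: 5.3. Distance in frame 2: 4.5.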